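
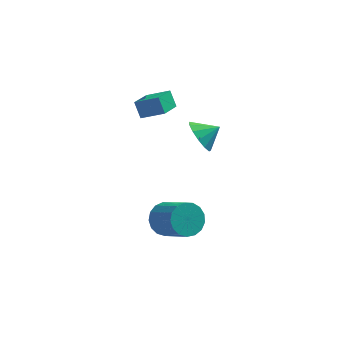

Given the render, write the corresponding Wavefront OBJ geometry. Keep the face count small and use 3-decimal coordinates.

v -0.827 1.041 3.213
v 0.294 0.8 3.783
v -0.34 2.226 2.757
v 0.781 1.985 3.327
v -0.521 0.615 2.433
v 0.6 0.374 3.003
v -0.034 1.8 1.977
v 1.087 1.559 2.547
v 0.707 -1.422 -3.162
v 1.477 -1.152 -3.608
v 2.523 -2.309 -2.505
v 1.753 -2.578 -2.058
v 1.442 -0.863 -3.272
v 2.488 -2.019 -2.169
v 1.239 -0.701 -2.91
v 2.284 -1.858 -1.807
v 0.914 -0.705 -2.606
v 1.959 -1.862 -1.503
v 0.542 -0.873 -2.429
v 1.587 -2.03 -1.326
v 0.207 -1.166 -2.42
v 1.253 -2.323 -1.317
v -0.013 -1.519 -2.581
v 1.033 -2.675 -1.478
v -0.068 -1.848 -2.875
v 0.978 -3.005 -1.772
v 0.055 -2.08 -3.234
v 1.1 -3.237 -2.131
v 0.327 -2.162 -3.577
v 1.372 -3.318 -2.474
v 0.686 -2.073 -3.825
v 1.732 -3.23 -2.722
v 1.05 -1.835 -3.921
v 2.096 -2.992 -2.817
v 1.336 -1.503 -3.842
v 2.381 -2.66 -2.739
v 2.22 -0.322 1.978
v 2.66 -1.039 1.557
v 3.12 -0.078 2.502
v 2.728 -0.617 1.244
v 2.634 -0.102 1.163
v 2.409 0.343 1.342
v 2.124 0.577 1.722
v 1.87 0.525 2.183
v 1.726 0.204 2.58
v 1.739 -0.284 2.785
v 1.905 -0.784 2.734
v 2.171 -1.138 2.443
v 2.452 -1.233 2.004
f 2 4 1
f 5 2 1
f 1 4 3
f 3 5 1
f 2 8 4
f 6 2 5
f 6 8 2
f 4 8 3
f 7 5 3
f 3 8 7
f 7 6 5
f 8 6 7
f 10 9 13
f 10 13 11
f 11 13 14
f 11 14 12
f 13 9 15
f 13 15 14
f 14 15 16
f 14 16 12
f 15 9 17
f 15 17 16
f 16 17 18
f 16 18 12
f 17 9 19
f 17 19 18
f 18 19 20
f 18 20 12
f 19 9 21
f 19 21 20
f 20 21 22
f 20 22 12
f 21 9 23
f 21 23 22
f 22 23 24
f 22 24 12
f 23 9 25
f 23 25 24
f 24 25 26
f 24 26 12
f 25 9 27
f 25 27 26
f 26 27 28
f 26 28 12
f 27 9 29
f 27 29 28
f 28 29 30
f 28 30 12
f 29 9 31
f 29 31 30
f 30 31 32
f 30 32 12
f 31 9 33
f 31 33 32
f 32 33 34
f 32 34 12
f 33 9 35
f 33 35 34
f 34 35 36
f 34 36 12
f 35 9 10
f 35 10 36
f 36 10 11
f 36 11 12
f 38 37 40
f 38 40 39
f 40 37 41
f 40 41 39
f 41 37 42
f 41 42 39
f 42 37 43
f 42 43 39
f 43 37 44
f 43 44 39
f 44 37 45
f 44 45 39
f 45 37 46
f 45 46 39
f 46 37 47
f 46 47 39
f 47 37 48
f 47 48 39
f 48 37 49
f 48 49 39
f 49 37 38
f 49 38 39



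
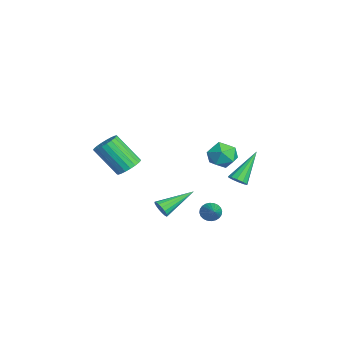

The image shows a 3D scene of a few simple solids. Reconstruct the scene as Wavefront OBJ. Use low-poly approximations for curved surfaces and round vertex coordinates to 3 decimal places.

v -0.61 -0.246 -4.367
v -0.198 -0.267 -3.989
v -1.23 1.526 -3.593
v -0.088 -0.137 -4.196
v -0.097 -0.033 -4.443
v -0.224 0.023 -4.672
v -0.44 0.017 -4.832
v -0.694 -0.049 -4.885
v -0.929 -0.16 -4.819
v -1.091 -0.29 -4.65
v -1.143 -0.411 -4.416
v -1.072 -0.493 -4.171
v -0.896 -0.519 -3.971
v -0.654 -0.482 -3.861
v -0.402 -0.391 -3.868
v -3.631 -1.449 -2.888
v -2.92 -1.455 -2.593
v -3.578 -2.598 -1.036
v -4.289 -2.591 -1.332
v -3.047 -1.195 -2.456
v -3.705 -2.338 -0.899
v -3.275 -0.979 -2.393
v -3.932 -2.122 -0.836
v -3.564 -0.844 -2.416
v -4.222 -1.987 -0.86
v -3.865 -0.814 -2.521
v -4.523 -1.956 -0.964
v -4.126 -0.893 -2.69
v -4.783 -2.036 -1.133
v -4.301 -1.069 -2.892
v -4.958 -2.211 -1.335
v -4.36 -1.31 -3.094
v -5.018 -2.452 -1.538
v -4.293 -1.575 -3.261
v -4.951 -2.718 -1.704
v -4.112 -1.818 -3.363
v -4.77 -2.961 -1.806
v -3.848 -1.998 -3.383
v -4.505 -3.141 -1.826
v -3.546 -2.082 -3.317
v -4.203 -3.225 -1.761
v -3.259 -2.057 -3.178
v -3.916 -3.2 -1.621
v -3.036 -1.927 -2.988
v -3.694 -3.07 -1.431
v -2.916 -1.714 -2.781
v -3.574 -2.857 -1.224
v 1.952 1.839 -3.231
v 2.237 1.836 -3.712
v 3.368 1.761 -2.389
v 2.225 2.051 -3.671
v 2.171 2.233 -3.563
v 2.083 2.355 -3.405
v 1.976 2.399 -3.22
v 1.865 2.357 -3.036
v 1.767 2.237 -2.882
v 1.697 2.056 -2.782
v 1.666 1.842 -2.749
v 1.678 1.628 -2.79
v 1.732 1.446 -2.898
v 1.82 1.324 -3.057
v 1.927 1.28 -3.242
v 2.038 1.321 -3.425
v 2.136 1.442 -3.579
v 2.206 1.623 -3.68
v 2.024 2.686 1.428
v 2.831 2.845 1.688
v 2.489 1.655 0.612
v 3.296 1.814 0.872
v 2.724 1.479 1.423
v 2.436 2.116 1.927
v 2.884 2.384 0.373
v 2.596 3.021 0.877
v 3.362 2.658 1.036
v 3.263 2.099 1.685
v 2.057 2.401 0.615
v 1.958 1.842 1.264
v 1.547 3.234 -1.37
v 2.03 3.394 -1.189
v 0.633 4.346 0.09
v 1.929 3.613 -1.419
v 1.681 3.688 -1.631
v 1.383 3.59 -1.743
v 1.147 3.356 -1.713
v 1.063 3.075 -1.552
v 1.165 2.856 -1.321
v 1.412 2.781 -1.11
v 1.71 2.879 -0.998
v 1.946 3.113 -1.028
f 2 1 4
f 2 4 3
f 4 1 5
f 4 5 3
f 5 1 6
f 5 6 3
f 6 1 7
f 6 7 3
f 7 1 8
f 7 8 3
f 8 1 9
f 8 9 3
f 9 1 10
f 9 10 3
f 10 1 11
f 10 11 3
f 11 1 12
f 11 12 3
f 12 1 13
f 12 13 3
f 13 1 14
f 13 14 3
f 14 1 15
f 14 15 3
f 15 1 2
f 15 2 3
f 17 16 20
f 17 20 18
f 18 20 21
f 18 21 19
f 20 16 22
f 20 22 21
f 21 22 23
f 21 23 19
f 22 16 24
f 22 24 23
f 23 24 25
f 23 25 19
f 24 16 26
f 24 26 25
f 25 26 27
f 25 27 19
f 26 16 28
f 26 28 27
f 27 28 29
f 27 29 19
f 28 16 30
f 28 30 29
f 29 30 31
f 29 31 19
f 30 16 32
f 30 32 31
f 31 32 33
f 31 33 19
f 32 16 34
f 32 34 33
f 33 34 35
f 33 35 19
f 34 16 36
f 34 36 35
f 35 36 37
f 35 37 19
f 36 16 38
f 36 38 37
f 37 38 39
f 37 39 19
f 38 16 40
f 38 40 39
f 39 40 41
f 39 41 19
f 40 16 42
f 40 42 41
f 41 42 43
f 41 43 19
f 42 16 44
f 42 44 43
f 43 44 45
f 43 45 19
f 44 16 46
f 44 46 45
f 45 46 47
f 45 47 19
f 46 16 17
f 46 17 47
f 47 17 18
f 47 18 19
f 49 48 51
f 49 51 50
f 51 48 52
f 51 52 50
f 52 48 53
f 52 53 50
f 53 48 54
f 53 54 50
f 54 48 55
f 54 55 50
f 55 48 56
f 55 56 50
f 56 48 57
f 56 57 50
f 57 48 58
f 57 58 50
f 58 48 59
f 58 59 50
f 59 48 60
f 59 60 50
f 60 48 61
f 60 61 50
f 61 48 62
f 61 62 50
f 62 48 63
f 62 63 50
f 63 48 64
f 63 64 50
f 64 48 65
f 64 65 50
f 65 48 49
f 65 49 50
f 66 77 71
f 66 71 67
f 66 67 73
f 66 73 76
f 66 76 77
f 67 71 75
f 71 77 70
f 77 76 68
f 76 73 72
f 73 67 74
f 69 75 70
f 69 70 68
f 69 68 72
f 69 72 74
f 69 74 75
f 70 75 71
f 68 70 77
f 72 68 76
f 74 72 73
f 75 74 67
f 79 78 81
f 79 81 80
f 81 78 82
f 81 82 80
f 82 78 83
f 82 83 80
f 83 78 84
f 83 84 80
f 84 78 85
f 84 85 80
f 85 78 86
f 85 86 80
f 86 78 87
f 86 87 80
f 87 78 88
f 87 88 80
f 88 78 89
f 88 89 80
f 89 78 79
f 89 79 80



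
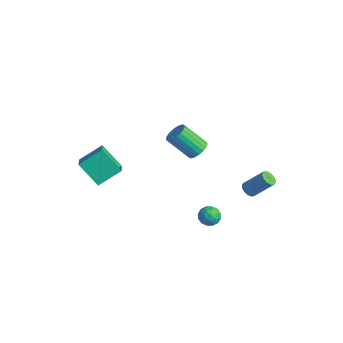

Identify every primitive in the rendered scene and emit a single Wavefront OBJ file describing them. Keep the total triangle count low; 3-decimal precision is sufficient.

v 1.832 -0.431 -1.955
v 2.445 -0.109 -1.91
v 2.175 -0.951 -2.89
v 2.788 -0.629 -2.845
v 2.616 -1.114 -2.379
v 2.405 -0.793 -1.802
v 2.215 -0.267 -2.998
v 2.004 0.054 -2.421
v 2.682 -0.007 -2.555
v 2.93 -0.531 -2.172
v 1.69 -0.529 -2.628
v 1.938 -1.053 -2.245
v 2.109 -0.224 -1.851
v 2.511 -0.836 -2.949
v 2.411 -1.121 -2.676
v 2.771 -0.931 -2.649
v 2.085 -0.627 -1.787
v 2.445 -0.437 -1.761
v 2.546 -1.028 -2.036
v 2.175 -0.623 -3.039
v 2.535 -0.433 -3.013
v 1.849 -0.129 -2.151
v 2.209 0.061 -2.124
v 2.074 -0.032 -2.764
v 2.608 0.025 -2.203
v 2.809 -0.281 -2.752
v 2.473 -0.068 -2.842
v 2.348 0.121 -2.503
v 2.753 -0.283 -1.978
v 2.955 -0.588 -2.528
v 2.854 -0.874 -2.254
v 2.73 -0.685 -1.915
v 2.893 -0.223 -2.357
v 1.665 -0.472 -2.272
v 1.867 -0.777 -2.822
v 1.89 -0.375 -2.885
v 1.766 -0.186 -2.546
v 1.811 -0.779 -2.048
v 2.012 -1.085 -2.597
v 2.272 -1.181 -2.297
v 2.147 -0.992 -1.958
v 1.727 -0.837 -2.443
v -1.45 1.028 0.028
v -0.949 1.244 0.513
v -1.829 0.268 1.857
v -2.33 0.052 1.372
v -1.157 1.464 0.536
v -2.038 0.487 1.88
v -1.417 1.608 0.471
v -2.297 0.631 1.815
v -1.681 1.652 0.329
v -2.562 0.675 1.673
v -1.906 1.588 0.136
v -2.787 0.611 1.479
v -2.052 1.427 -0.077
v -2.933 0.45 1.267
v -2.094 1.198 -0.271
v -2.974 0.221 1.073
v -2.024 0.939 -0.413
v -2.905 -0.038 0.93
v -1.855 0.695 -0.479
v -2.736 -0.281 0.864
v -1.616 0.51 -0.458
v -2.497 -0.467 0.886
v -1.348 0.414 -0.352
v -2.229 -0.563 0.991
v -1.098 0.424 -0.181
v -1.978 -0.553 1.163
v -0.909 0.539 0.027
v -1.789 -0.438 1.37
v -0.813 0.738 0.235
v -1.693 -0.239 1.578
v -0.827 0.988 0.407
v -1.707 0.011 1.75
v -5.299 -4.59 -1.162
v -5.06 -3.194 -0.296
v -4.155 -3.983 -2.455
v -3.917 -2.587 -1.589
v -3.963 -5.333 -0.331
v -3.725 -3.937 0.535
v -2.82 -4.726 -1.624
v -2.581 -3.33 -0.758
v 1.126 2.832 -2.435
v 1.362 3.139 -2.797
v 2.109 3.995 -1.587
v 1.874 3.688 -1.225
v 1.16 3.254 -2.754
v 1.908 4.11 -1.544
v 0.952 3.285 -2.648
v 1.7 4.141 -1.438
v 0.779 3.227 -2.499
v 1.526 4.083 -1.289
v 0.674 3.09 -2.338
v 1.421 3.946 -1.128
v 0.659 2.902 -2.196
v 1.406 3.759 -0.986
v 0.736 2.701 -2.101
v 1.483 3.557 -0.891
v 0.891 2.525 -2.073
v 1.638 3.381 -0.863
v 1.092 2.41 -2.116
v 1.84 3.266 -0.906
v 1.3 2.379 -2.222
v 2.048 3.235 -1.012
v 1.474 2.437 -2.371
v 2.221 3.293 -1.161
v 1.579 2.574 -2.532
v 2.326 3.43 -1.322
v 1.594 2.761 -2.674
v 2.341 3.618 -1.464
v 1.517 2.963 -2.769
v 2.264 3.819 -1.559
f 1 38 17
f 38 12 41
f 17 41 6
f 38 41 17
f 1 17 13
f 17 6 18
f 13 18 2
f 17 18 13
f 1 13 22
f 13 2 23
f 22 23 8
f 13 23 22
f 1 22 34
f 22 8 37
f 34 37 11
f 22 37 34
f 1 34 38
f 34 11 42
f 38 42 12
f 34 42 38
f 2 18 29
f 18 6 32
f 29 32 10
f 18 32 29
f 6 41 19
f 41 12 40
f 19 40 5
f 41 40 19
f 12 42 39
f 42 11 35
f 39 35 3
f 42 35 39
f 11 37 36
f 37 8 24
f 36 24 7
f 37 24 36
f 8 23 28
f 23 2 25
f 28 25 9
f 23 25 28
f 4 30 16
f 30 10 31
f 16 31 5
f 30 31 16
f 4 16 14
f 16 5 15
f 14 15 3
f 16 15 14
f 4 14 21
f 14 3 20
f 21 20 7
f 14 20 21
f 4 21 26
f 21 7 27
f 26 27 9
f 21 27 26
f 4 26 30
f 26 9 33
f 30 33 10
f 26 33 30
f 5 31 19
f 31 10 32
f 19 32 6
f 31 32 19
f 3 15 39
f 15 5 40
f 39 40 12
f 15 40 39
f 7 20 36
f 20 3 35
f 36 35 11
f 20 35 36
f 9 27 28
f 27 7 24
f 28 24 8
f 27 24 28
f 10 33 29
f 33 9 25
f 29 25 2
f 33 25 29
f 44 43 47
f 44 47 45
f 45 47 48
f 45 48 46
f 47 43 49
f 47 49 48
f 48 49 50
f 48 50 46
f 49 43 51
f 49 51 50
f 50 51 52
f 50 52 46
f 51 43 53
f 51 53 52
f 52 53 54
f 52 54 46
f 53 43 55
f 53 55 54
f 54 55 56
f 54 56 46
f 55 43 57
f 55 57 56
f 56 57 58
f 56 58 46
f 57 43 59
f 57 59 58
f 58 59 60
f 58 60 46
f 59 43 61
f 59 61 60
f 60 61 62
f 60 62 46
f 61 43 63
f 61 63 62
f 62 63 64
f 62 64 46
f 63 43 65
f 63 65 64
f 64 65 66
f 64 66 46
f 65 43 67
f 65 67 66
f 66 67 68
f 66 68 46
f 67 43 69
f 67 69 68
f 68 69 70
f 68 70 46
f 69 43 71
f 69 71 70
f 70 71 72
f 70 72 46
f 71 43 73
f 71 73 72
f 72 73 74
f 72 74 46
f 73 43 44
f 73 44 74
f 74 44 45
f 74 45 46
f 76 78 75
f 79 76 75
f 75 78 77
f 77 79 75
f 76 82 78
f 80 76 79
f 80 82 76
f 78 82 77
f 81 79 77
f 77 82 81
f 81 80 79
f 82 80 81
f 84 83 87
f 84 87 85
f 85 87 88
f 85 88 86
f 87 83 89
f 87 89 88
f 88 89 90
f 88 90 86
f 89 83 91
f 89 91 90
f 90 91 92
f 90 92 86
f 91 83 93
f 91 93 92
f 92 93 94
f 92 94 86
f 93 83 95
f 93 95 94
f 94 95 96
f 94 96 86
f 95 83 97
f 95 97 96
f 96 97 98
f 96 98 86
f 97 83 99
f 97 99 98
f 98 99 100
f 98 100 86
f 99 83 101
f 99 101 100
f 100 101 102
f 100 102 86
f 101 83 103
f 101 103 102
f 102 103 104
f 102 104 86
f 103 83 105
f 103 105 104
f 104 105 106
f 104 106 86
f 105 83 107
f 105 107 106
f 106 107 108
f 106 108 86
f 107 83 109
f 107 109 108
f 108 109 110
f 108 110 86
f 109 83 111
f 109 111 110
f 110 111 112
f 110 112 86
f 111 83 84
f 111 84 112
f 112 84 85
f 112 85 86



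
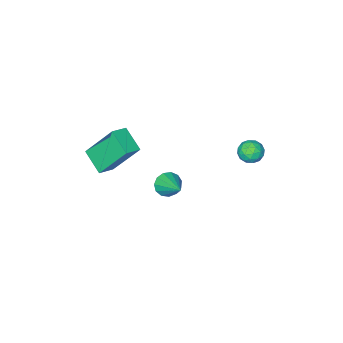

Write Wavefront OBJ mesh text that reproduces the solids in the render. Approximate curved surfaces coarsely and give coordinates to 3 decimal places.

v -3.829 3.103 -0.033
v -3.231 3.342 -0.186
v -3.429 2.678 0.866
v -2.831 2.917 0.713
v -3.319 3.331 0.882
v -3.567 3.594 0.326
v -3.093 2.426 0.354
v -3.341 2.689 -0.202
v -2.776 2.924 0.053
v -2.916 3.483 0.379
v -3.744 2.537 0.301
v -3.884 3.096 0.627
v -3.565 3.259 -0.189
v -3.095 2.761 0.869
v -3.382 3.004 0.968
v -3.03 3.144 0.878
v -3.763 3.408 0.113
v -3.411 3.548 0.022
v -3.463 3.542 0.65
v -3.249 2.472 0.658
v -2.897 2.612 0.567
v -3.63 2.876 -0.198
v -3.278 3.016 -0.288
v -3.197 2.478 0.03
v -2.946 3.154 -0.138
v -2.711 2.905 0.39
v -2.865 2.616 0.179
v -3.011 2.77 -0.147
v -3.028 3.483 0.053
v -2.793 3.234 0.582
v -3.08 3.477 0.681
v -3.226 3.631 0.355
v -2.761 3.237 0.194
v -3.867 2.786 0.098
v -3.632 2.537 0.627
v -3.434 2.389 0.325
v -3.58 2.543 -0.001
v -3.949 3.115 0.29
v -3.714 2.866 0.818
v -3.649 3.25 0.827
v -3.795 3.404 0.501
v -3.899 2.783 0.486
v 2.669 -0.252 1.571
v 1.93 0.787 3.351
v 2.741 0.89 0.934
v 2.003 1.93 2.714
v 3.477 -0.15 1.846
v 2.739 0.89 3.626
v 3.55 0.993 1.209
v 2.811 2.032 2.989
v -1.012 -0.113 -3.197
v -0.343 -0.172 -3.359
v -0.688 1.273 -2.363
v -0.507 0.037 -3.643
v -0.831 0.199 -3.785
v -1.212 0.261 -3.741
v -1.53 0.204 -3.524
v -1.683 0.047 -3.203
v -1.623 -0.161 -2.88
v -1.369 -0.354 -2.658
v -1.001 -0.471 -2.607
v -0.637 -0.474 -2.743
v -0.392 -0.362 -3.024
f 1 38 17
f 38 12 41
f 17 41 6
f 38 41 17
f 1 17 13
f 17 6 18
f 13 18 2
f 17 18 13
f 1 13 22
f 13 2 23
f 22 23 8
f 13 23 22
f 1 22 34
f 22 8 37
f 34 37 11
f 22 37 34
f 1 34 38
f 34 11 42
f 38 42 12
f 34 42 38
f 2 18 29
f 18 6 32
f 29 32 10
f 18 32 29
f 6 41 19
f 41 12 40
f 19 40 5
f 41 40 19
f 12 42 39
f 42 11 35
f 39 35 3
f 42 35 39
f 11 37 36
f 37 8 24
f 36 24 7
f 37 24 36
f 8 23 28
f 23 2 25
f 28 25 9
f 23 25 28
f 4 30 16
f 30 10 31
f 16 31 5
f 30 31 16
f 4 16 14
f 16 5 15
f 14 15 3
f 16 15 14
f 4 14 21
f 14 3 20
f 21 20 7
f 14 20 21
f 4 21 26
f 21 7 27
f 26 27 9
f 21 27 26
f 4 26 30
f 26 9 33
f 30 33 10
f 26 33 30
f 5 31 19
f 31 10 32
f 19 32 6
f 31 32 19
f 3 15 39
f 15 5 40
f 39 40 12
f 15 40 39
f 7 20 36
f 20 3 35
f 36 35 11
f 20 35 36
f 9 27 28
f 27 7 24
f 28 24 8
f 27 24 28
f 10 33 29
f 33 9 25
f 29 25 2
f 33 25 29
f 44 46 43
f 47 44 43
f 43 46 45
f 45 47 43
f 44 50 46
f 48 44 47
f 48 50 44
f 46 50 45
f 49 47 45
f 45 50 49
f 49 48 47
f 50 48 49
f 52 51 54
f 52 54 53
f 54 51 55
f 54 55 53
f 55 51 56
f 55 56 53
f 56 51 57
f 56 57 53
f 57 51 58
f 57 58 53
f 58 51 59
f 58 59 53
f 59 51 60
f 59 60 53
f 60 51 61
f 60 61 53
f 61 51 62
f 61 62 53
f 62 51 63
f 62 63 53
f 63 51 52
f 63 52 53



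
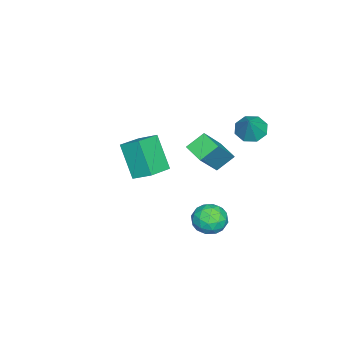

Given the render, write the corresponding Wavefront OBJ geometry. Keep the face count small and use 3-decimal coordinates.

v 2.778 1.949 -0.373
v 3.276 2.144 0.316
v 3.044 0.576 -0.176
v 3.542 0.771 0.513
v 2.678 0.887 0.553
v 2.514 1.736 0.431
v 3.806 0.984 -0.291
v 3.642 1.833 -0.413
v 3.912 1.548 0.367
v 3.215 1.488 0.888
v 3.105 1.232 -0.748
v 2.408 1.172 -0.227
v 3.004 2.167 -0.046
v 3.316 0.553 0.186
v 2.808 0.621 0.209
v 3.101 0.736 0.614
v 2.556 1.927 0.022
v 2.849 2.042 0.427
v 2.497 1.303 0.566
v 3.471 0.678 -0.287
v 3.764 0.793 0.118
v 3.219 1.984 -0.474
v 3.512 2.099 -0.069
v 3.823 1.417 -0.426
v 3.67 1.932 0.389
v 3.827 1.125 0.505
v 3.982 1.25 0.032
v 3.885 1.748 -0.04
v 3.261 1.896 0.695
v 3.417 1.09 0.811
v 2.909 1.158 0.835
v 2.812 1.656 0.763
v 3.634 1.546 0.725
v 2.903 1.63 -0.671
v 3.059 0.824 -0.555
v 3.508 1.064 -0.623
v 3.411 1.562 -0.695
v 2.493 1.595 -0.365
v 2.65 0.788 -0.249
v 2.435 0.972 0.18
v 2.338 1.47 0.108
v 2.686 1.174 -0.585
v -3.012 -4.347 -0.12
v -2.862 -3.342 0.48
v -2.293 -3.443 -1.814
v -2.142 -2.439 -1.214
v -1.658 -4.761 0.234
v -1.507 -3.757 0.834
v -0.938 -3.858 -1.46
v -0.788 -2.853 -0.86
v -3.638 -0.438 0.045
v -2.209 -0.777 1.656
v -3.063 0.456 -0.276
v -1.634 0.116 1.334
v -3.006 -1.096 -0.654
v -1.577 -1.436 0.956
v -2.431 -0.203 -0.976
v -1.002 -0.542 0.635
v -2.499 1.401 2.287
v -1.859 1.259 1.828
v -1.661 1.539 3.413
v -1.998 1.855 1.859
v -2.43 2.185 2.14
v -2.903 2.056 2.508
v -3.139 1.544 2.746
v -3 0.948 2.716
v -2.568 0.618 2.434
v -2.096 0.747 2.067
f 1 38 17
f 38 12 41
f 17 41 6
f 38 41 17
f 1 17 13
f 17 6 18
f 13 18 2
f 17 18 13
f 1 13 22
f 13 2 23
f 22 23 8
f 13 23 22
f 1 22 34
f 22 8 37
f 34 37 11
f 22 37 34
f 1 34 38
f 34 11 42
f 38 42 12
f 34 42 38
f 2 18 29
f 18 6 32
f 29 32 10
f 18 32 29
f 6 41 19
f 41 12 40
f 19 40 5
f 41 40 19
f 12 42 39
f 42 11 35
f 39 35 3
f 42 35 39
f 11 37 36
f 37 8 24
f 36 24 7
f 37 24 36
f 8 23 28
f 23 2 25
f 28 25 9
f 23 25 28
f 4 30 16
f 30 10 31
f 16 31 5
f 30 31 16
f 4 16 14
f 16 5 15
f 14 15 3
f 16 15 14
f 4 14 21
f 14 3 20
f 21 20 7
f 14 20 21
f 4 21 26
f 21 7 27
f 26 27 9
f 21 27 26
f 4 26 30
f 26 9 33
f 30 33 10
f 26 33 30
f 5 31 19
f 31 10 32
f 19 32 6
f 31 32 19
f 3 15 39
f 15 5 40
f 39 40 12
f 15 40 39
f 7 20 36
f 20 3 35
f 36 35 11
f 20 35 36
f 9 27 28
f 27 7 24
f 28 24 8
f 27 24 28
f 10 33 29
f 33 9 25
f 29 25 2
f 33 25 29
f 44 46 43
f 47 44 43
f 43 46 45
f 45 47 43
f 44 50 46
f 48 44 47
f 48 50 44
f 46 50 45
f 49 47 45
f 45 50 49
f 49 48 47
f 50 48 49
f 52 54 51
f 55 52 51
f 51 54 53
f 53 55 51
f 52 58 54
f 56 52 55
f 56 58 52
f 54 58 53
f 57 55 53
f 53 58 57
f 57 56 55
f 58 56 57
f 60 59 62
f 60 62 61
f 62 59 63
f 62 63 61
f 63 59 64
f 63 64 61
f 64 59 65
f 64 65 61
f 65 59 66
f 65 66 61
f 66 59 67
f 66 67 61
f 67 59 68
f 67 68 61
f 68 59 60
f 68 60 61



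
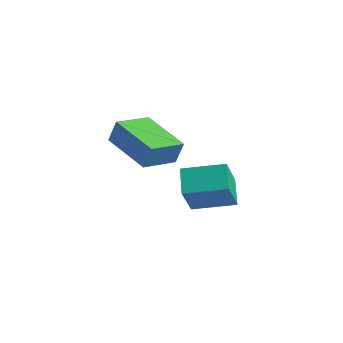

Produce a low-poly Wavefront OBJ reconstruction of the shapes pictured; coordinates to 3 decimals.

v -4.578 -0.392 -0.716
v -4.298 -0.289 0.155
v -4.571 0.948 -0.876
v -4.291 1.051 -0.006
v -2.749 -0.471 -1.294
v -2.469 -0.368 -0.424
v -2.742 0.869 -1.455
v -2.462 0.972 -0.584
v -0.839 -0.147 -2.559
v -1.515 0.376 -1.883
v 0.192 0.837 -2.289
v -0.485 1.36 -1.613
v -0.355 -0.96 -1.447
v -1.032 -0.437 -0.771
v 0.675 0.024 -1.177
v -0.001 0.547 -0.501
f 2 4 1
f 5 2 1
f 1 4 3
f 3 5 1
f 2 8 4
f 6 2 5
f 6 8 2
f 4 8 3
f 7 5 3
f 3 8 7
f 7 6 5
f 8 6 7
f 10 12 9
f 13 10 9
f 9 12 11
f 11 13 9
f 10 16 12
f 14 10 13
f 14 16 10
f 12 16 11
f 15 13 11
f 11 16 15
f 15 14 13
f 16 14 15



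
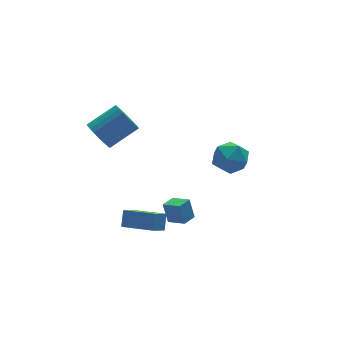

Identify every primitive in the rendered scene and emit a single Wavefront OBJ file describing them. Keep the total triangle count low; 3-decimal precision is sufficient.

v -0.263 -0.402 -4.543
v -0.385 -0.037 -3.427
v 0.473 0.039 -4.606
v 0.351 0.403 -3.49
v 0.269 -1.243 -4.21
v 0.147 -0.879 -3.094
v 1.005 -0.803 -4.273
v 0.883 -0.438 -3.157
v 2.668 0.506 -0.802
v 3.519 0.398 -0.141
v 2.761 -1.198 -1.199
v 3.612 -1.306 -0.538
v 2.628 -1.111 -0.128
v 2.571 -0.057 0.117
v 3.709 -0.743 -1.457
v 3.652 0.311 -1.212
v 4.162 -0.373 -0.546
v 3.494 -0.601 0.276
v 2.786 -0.199 -1.616
v 2.118 -0.427 -0.794
v -2.364 -0.83 -3.83
v -3.087 -1.163 -3.331
v -2.051 -0.343 -3.052
v -2.774 -0.676 -2.553
v -1.306 -2.344 -3.307
v -2.029 -2.677 -2.808
v -0.993 -1.857 -2.529
v -1.716 -2.19 -2.03
v -3.292 1.09 1.948
v -2.843 0.832 1.224
v -1.299 0.872 2.168
v -1.748 1.13 2.892
v -2.832 1.178 1.192
v -1.288 1.218 2.135
v -2.891 1.51 1.274
v -1.347 1.55 2.217
v -3.011 1.778 1.459
v -1.467 1.818 2.402
v -3.174 1.942 1.718
v -1.63 1.982 2.662
v -3.355 1.975 2.013
v -1.811 2.016 2.956
v -3.526 1.874 2.298
v -1.982 1.915 3.241
v -3.662 1.654 2.529
v -2.118 1.694 3.473
v -3.741 1.348 2.672
v -2.197 1.388 3.616
v -3.752 1.002 2.705
v -2.208 1.042 3.648
v -3.693 0.67 2.623
v -2.149 0.71 3.566
v -3.573 0.402 2.438
v -2.029 0.442 3.381
v -3.41 0.238 2.178
v -1.866 0.278 3.122
v -3.229 0.204 1.884
v -1.685 0.245 2.827
v -3.058 0.305 1.599
v -1.514 0.346 2.542
v -2.922 0.526 1.367
v -1.378 0.566 2.311
f 2 4 1
f 5 2 1
f 1 4 3
f 3 5 1
f 2 8 4
f 6 2 5
f 6 8 2
f 4 8 3
f 7 5 3
f 3 8 7
f 7 6 5
f 8 6 7
f 9 20 14
f 9 14 10
f 9 10 16
f 9 16 19
f 9 19 20
f 10 14 18
f 14 20 13
f 20 19 11
f 19 16 15
f 16 10 17
f 12 18 13
f 12 13 11
f 12 11 15
f 12 15 17
f 12 17 18
f 13 18 14
f 11 13 20
f 15 11 19
f 17 15 16
f 18 17 10
f 22 24 21
f 25 22 21
f 21 24 23
f 23 25 21
f 22 28 24
f 26 22 25
f 26 28 22
f 24 28 23
f 27 25 23
f 23 28 27
f 27 26 25
f 28 26 27
f 30 29 33
f 30 33 31
f 31 33 34
f 31 34 32
f 33 29 35
f 33 35 34
f 34 35 36
f 34 36 32
f 35 29 37
f 35 37 36
f 36 37 38
f 36 38 32
f 37 29 39
f 37 39 38
f 38 39 40
f 38 40 32
f 39 29 41
f 39 41 40
f 40 41 42
f 40 42 32
f 41 29 43
f 41 43 42
f 42 43 44
f 42 44 32
f 43 29 45
f 43 45 44
f 44 45 46
f 44 46 32
f 45 29 47
f 45 47 46
f 46 47 48
f 46 48 32
f 47 29 49
f 47 49 48
f 48 49 50
f 48 50 32
f 49 29 51
f 49 51 50
f 50 51 52
f 50 52 32
f 51 29 53
f 51 53 52
f 52 53 54
f 52 54 32
f 53 29 55
f 53 55 54
f 54 55 56
f 54 56 32
f 55 29 57
f 55 57 56
f 56 57 58
f 56 58 32
f 57 29 59
f 57 59 58
f 58 59 60
f 58 60 32
f 59 29 61
f 59 61 60
f 60 61 62
f 60 62 32
f 61 29 30
f 61 30 62
f 62 30 31
f 62 31 32



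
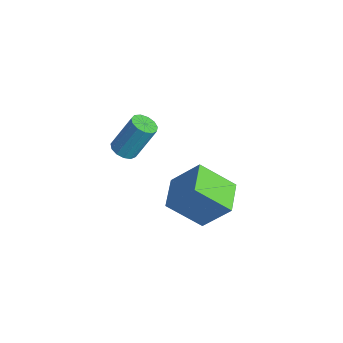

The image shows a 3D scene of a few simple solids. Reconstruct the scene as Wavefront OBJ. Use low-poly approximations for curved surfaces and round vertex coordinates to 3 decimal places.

v 1.816 0.632 -4.081
v 1.179 -0.477 -2.992
v 2.438 1.437 -2.899
v 1.802 0.328 -1.809
v 2.918 -0.088 -4.171
v 2.282 -1.197 -3.081
v 3.541 0.717 -2.988
v 2.904 -0.392 -1.899
v -1.835 -0.97 -3.833
v -1.342 -1.186 -3.783
v -1.153 -0.426 -2.376
v -1.645 -0.21 -2.427
v -1.306 -0.922 -3.931
v -1.116 -0.162 -2.524
v -1.437 -0.673 -4.047
v -1.248 0.086 -2.64
v -1.695 -0.519 -4.096
v -1.505 0.241 -2.689
v -1.997 -0.508 -4.061
v -1.807 0.252 -2.654
v -2.248 -0.643 -3.954
v -2.058 0.116 -2.547
v -2.367 -0.882 -3.809
v -2.177 -0.123 -2.402
v -2.318 -1.149 -3.671
v -2.128 -0.39 -2.265
v -2.115 -1.359 -3.585
v -1.925 -0.6 -2.179
v -1.823 -1.446 -3.578
v -1.634 -0.686 -2.171
v -1.535 -1.381 -3.652
v -1.346 -0.621 -2.245
f 2 4 1
f 5 2 1
f 1 4 3
f 3 5 1
f 2 8 4
f 6 2 5
f 6 8 2
f 4 8 3
f 7 5 3
f 3 8 7
f 7 6 5
f 8 6 7
f 10 9 13
f 10 13 11
f 11 13 14
f 11 14 12
f 13 9 15
f 13 15 14
f 14 15 16
f 14 16 12
f 15 9 17
f 15 17 16
f 16 17 18
f 16 18 12
f 17 9 19
f 17 19 18
f 18 19 20
f 18 20 12
f 19 9 21
f 19 21 20
f 20 21 22
f 20 22 12
f 21 9 23
f 21 23 22
f 22 23 24
f 22 24 12
f 23 9 25
f 23 25 24
f 24 25 26
f 24 26 12
f 25 9 27
f 25 27 26
f 26 27 28
f 26 28 12
f 27 9 29
f 27 29 28
f 28 29 30
f 28 30 12
f 29 9 31
f 29 31 30
f 30 31 32
f 30 32 12
f 31 9 10
f 31 10 32
f 32 10 11
f 32 11 12



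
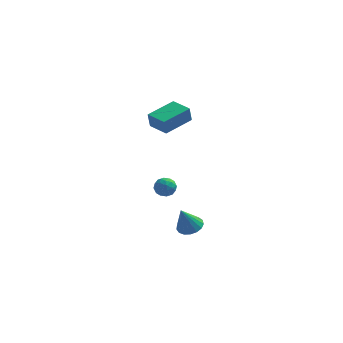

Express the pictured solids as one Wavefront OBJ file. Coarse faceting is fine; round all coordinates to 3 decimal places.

v -3.171 2.684 0.82
v -3.268 2.544 1.734
v -2.031 4.038 1.147
v -2.127 3.898 2.062
v -2.213 1.882 0.798
v -2.309 1.742 1.713
v -1.072 3.236 1.126
v -1.169 3.096 2.04
v -1.849 0.734 -1.88
v -1.485 0.245 -2.043
v -2.595 0.375 -2.477
v -2.231 -0.114 -2.64
v -2.456 -0.069 -2.052
v -1.995 0.152 -1.683
v -2.085 0.468 -2.837
v -1.624 0.689 -2.468
v -1.631 0.08 -2.634
v -1.86 -0.251 -2.149
v -2.22 0.871 -2.371
v -2.449 0.54 -1.886
v -1.601 0.521 -1.909
v -2.479 0.099 -2.611
v -2.611 0.125 -2.265
v -2.397 -0.162 -2.361
v -1.901 0.466 -1.698
v -1.687 0.179 -1.793
v -2.258 -0.006 -1.798
v -2.393 0.441 -2.727
v -2.179 0.154 -2.822
v -1.683 0.782 -2.159
v -1.469 0.495 -2.255
v -1.822 0.626 -2.722
v -1.473 0.137 -2.352
v -1.912 -0.074 -2.703
v -1.826 0.268 -2.819
v -1.555 0.398 -2.602
v -1.607 -0.058 -2.067
v -2.046 -0.269 -2.418
v -2.178 -0.243 -2.072
v -1.907 -0.113 -1.855
v -1.693 -0.155 -2.414
v -2.034 0.889 -2.102
v -2.473 0.678 -2.453
v -2.173 0.733 -2.665
v -1.902 0.863 -2.448
v -2.168 0.694 -1.817
v -2.607 0.483 -2.168
v -2.525 0.222 -1.918
v -2.254 0.352 -1.701
v -2.387 0.775 -2.106
v -0.222 -3.746 -2.307
v 0.357 -3.452 -2.045
v -0.618 -4.154 -0.973
v 0.13 -3.205 -2.037
v -0.177 -3.082 -2.09
v -0.494 -3.111 -2.193
v -0.749 -3.285 -2.322
v -0.884 -3.565 -2.448
v -0.867 -3.887 -2.541
v -0.702 -4.176 -2.581
v -0.427 -4.366 -2.558
v -0.106 -4.415 -2.477
v 0.189 -4.31 -2.358
v 0.39 -4.076 -2.227
v 0.45 -3.766 -2.114
f 2 4 1
f 5 2 1
f 1 4 3
f 3 5 1
f 2 8 4
f 6 2 5
f 6 8 2
f 4 8 3
f 7 5 3
f 3 8 7
f 7 6 5
f 8 6 7
f 9 46 25
f 46 20 49
f 25 49 14
f 46 49 25
f 9 25 21
f 25 14 26
f 21 26 10
f 25 26 21
f 9 21 30
f 21 10 31
f 30 31 16
f 21 31 30
f 9 30 42
f 30 16 45
f 42 45 19
f 30 45 42
f 9 42 46
f 42 19 50
f 46 50 20
f 42 50 46
f 10 26 37
f 26 14 40
f 37 40 18
f 26 40 37
f 14 49 27
f 49 20 48
f 27 48 13
f 49 48 27
f 20 50 47
f 50 19 43
f 47 43 11
f 50 43 47
f 19 45 44
f 45 16 32
f 44 32 15
f 45 32 44
f 16 31 36
f 31 10 33
f 36 33 17
f 31 33 36
f 12 38 24
f 38 18 39
f 24 39 13
f 38 39 24
f 12 24 22
f 24 13 23
f 22 23 11
f 24 23 22
f 12 22 29
f 22 11 28
f 29 28 15
f 22 28 29
f 12 29 34
f 29 15 35
f 34 35 17
f 29 35 34
f 12 34 38
f 34 17 41
f 38 41 18
f 34 41 38
f 13 39 27
f 39 18 40
f 27 40 14
f 39 40 27
f 11 23 47
f 23 13 48
f 47 48 20
f 23 48 47
f 15 28 44
f 28 11 43
f 44 43 19
f 28 43 44
f 17 35 36
f 35 15 32
f 36 32 16
f 35 32 36
f 18 41 37
f 41 17 33
f 37 33 10
f 41 33 37
f 52 51 54
f 52 54 53
f 54 51 55
f 54 55 53
f 55 51 56
f 55 56 53
f 56 51 57
f 56 57 53
f 57 51 58
f 57 58 53
f 58 51 59
f 58 59 53
f 59 51 60
f 59 60 53
f 60 51 61
f 60 61 53
f 61 51 62
f 61 62 53
f 62 51 63
f 62 63 53
f 63 51 64
f 63 64 53
f 64 51 65
f 64 65 53
f 65 51 52
f 65 52 53



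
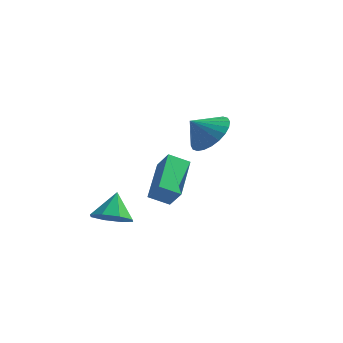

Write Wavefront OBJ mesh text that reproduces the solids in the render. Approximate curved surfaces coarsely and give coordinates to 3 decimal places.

v 1.095 1.409 2.59
v 1.606 0.596 2.277
v 0.565 0.791 3.33
v 1.844 0.731 2.561
v 1.967 0.97 2.849
v 1.958 1.276 3.097
v 1.818 1.602 3.269
v 1.567 1.898 3.337
v 1.245 2.12 3.291
v 0.9 2.234 3.139
v 0.584 2.222 2.903
v 0.347 2.086 2.619
v 0.223 1.848 2.331
v 0.232 1.542 2.083
v 0.372 1.216 1.911
v 0.623 0.92 1.843
v 0.945 0.698 1.889
v 1.29 0.584 2.041
v -3.325 1.459 -2.706
v -2.714 2.072 -2.989
v -3.495 2.161 -1.554
v -3.363 2.233 -3.183
v -3.99 1.941 -3.098
v -4.227 1.367 -2.783
v -3.936 0.847 -2.423
v -3.286 0.685 -2.229
v -2.66 0.977 -2.315
v -2.423 1.551 -2.629
v -1.663 2.29 -0.951
v -2.266 4.063 0.144
v -2.326 2.536 -1.714
v -2.929 4.31 -0.619
v -0.951 2.81 -1.401
v -1.554 4.584 -0.306
v -1.614 3.057 -2.164
v -2.217 4.83 -1.069
f 2 1 4
f 2 4 3
f 4 1 5
f 4 5 3
f 5 1 6
f 5 6 3
f 6 1 7
f 6 7 3
f 7 1 8
f 7 8 3
f 8 1 9
f 8 9 3
f 9 1 10
f 9 10 3
f 10 1 11
f 10 11 3
f 11 1 12
f 11 12 3
f 12 1 13
f 12 13 3
f 13 1 14
f 13 14 3
f 14 1 15
f 14 15 3
f 15 1 16
f 15 16 3
f 16 1 17
f 16 17 3
f 17 1 18
f 17 18 3
f 18 1 2
f 18 2 3
f 20 19 22
f 20 22 21
f 22 19 23
f 22 23 21
f 23 19 24
f 23 24 21
f 24 19 25
f 24 25 21
f 25 19 26
f 25 26 21
f 26 19 27
f 26 27 21
f 27 19 28
f 27 28 21
f 28 19 20
f 28 20 21
f 30 32 29
f 33 30 29
f 29 32 31
f 31 33 29
f 30 36 32
f 34 30 33
f 34 36 30
f 32 36 31
f 35 33 31
f 31 36 35
f 35 34 33
f 36 34 35



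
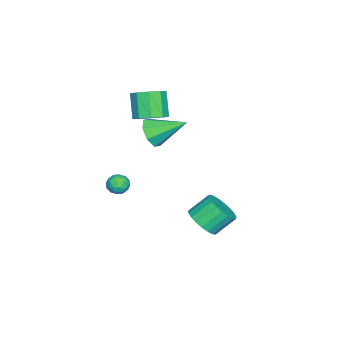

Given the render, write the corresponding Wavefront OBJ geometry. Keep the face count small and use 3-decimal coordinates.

v -1.299 3.433 -3.269
v -0.653 3.045 -2.509
v -1.335 3.939 -1.472
v -1.981 4.327 -2.231
v -0.421 3.394 -2.658
v -1.103 4.288 -1.621
v -0.341 3.75 -2.913
v -1.023 4.644 -1.875
v -0.427 4.051 -3.229
v -1.109 4.946 -2.191
v -0.663 4.246 -3.552
v -1.345 5.14 -2.514
v -1.01 4.299 -3.826
v -1.692 5.194 -2.788
v -1.406 4.203 -4.003
v -2.088 5.098 -2.966
v -1.784 3.974 -4.054
v -2.466 4.868 -3.017
v -2.078 3.651 -3.969
v -2.76 4.545 -2.931
v -2.238 3.291 -3.763
v -2.919 4.185 -2.725
v -2.235 2.954 -3.471
v -2.916 3.849 -2.434
v -2.07 2.701 -3.145
v -2.752 3.595 -2.107
v -1.772 2.574 -2.839
v -2.454 3.469 -1.802
v -1.392 2.596 -2.609
v -2.074 3.49 -1.571
v -0.996 2.762 -2.492
v -1.678 3.657 -1.454
v -1.236 0.583 3.26
v -0.499 1.019 2.743
v -1.604 2.417 4.28
v -1.177 1.078 2.393
v -1.889 0.847 2.55
v -2.219 0.462 3.123
v -1.973 0.148 3.777
v -1.295 0.089 4.127
v -0.582 0.32 3.969
v -0.253 0.705 3.396
v 0.131 -0.537 -0.055
v 0.618 -0.11 -0.273
v 0.862 -1.03 0.613
v 1.349 -0.603 0.395
v 0.836 -0.368 0.78
v 0.385 -0.063 0.367
v 1.095 -1.077 -0.027
v 0.644 -0.772 -0.44
v 1.214 -0.444 -0.256
v 1.054 -0.006 0.243
v 0.426 -1.134 0.097
v 0.266 -0.696 0.596
v 0.311 -0.28 -0.223
v 1.169 -0.86 0.563
v 0.868 -0.721 0.789
v 1.154 -0.471 0.661
v 0.173 -0.252 0.154
v 0.46 -0.002 0.026
v 0.588 -0.153 0.645
v 1.02 -1.138 0.314
v 1.307 -0.888 0.186
v 0.326 -0.669 -0.321
v 0.612 -0.419 -0.449
v 0.892 -0.987 -0.305
v 0.947 -0.226 -0.341
v 1.377 -0.516 0.052
v 1.228 -0.794 -0.196
v 0.962 -0.615 -0.439
v 0.853 0.032 -0.048
v 1.283 -0.258 0.345
v 0.981 -0.119 0.572
v 0.716 0.06 0.329
v 1.203 -0.164 -0.038
v 0.197 -0.882 -0.005
v 0.627 -1.172 0.388
v 0.764 -1.2 0.011
v 0.499 -1.021 -0.232
v 0.103 -0.624 0.288
v 0.533 -0.914 0.681
v 0.518 -0.525 0.779
v 0.252 -0.346 0.536
v 0.277 -0.976 0.378
v -3.318 -0.32 2.93
v -2.566 0.012 3.5
v -3.43 -0.469 4.92
v -4.182 -0.8 4.35
v -3.019 0.514 3.394
v -3.882 0.033 4.814
v -3.611 0.626 3.072
v -4.475 0.145 4.492
v -4.067 0.295 2.683
v -4.93 -0.185 4.103
v -4.172 -0.323 2.41
v -5.036 -0.803 3.83
v -3.878 -0.939 2.38
v -4.741 -1.42 3.8
v -3.322 -1.266 2.608
v -4.185 -1.747 4.027
v -2.764 -1.15 2.986
v -3.627 -1.631 4.406
v -2.465 -0.645 3.338
v -3.329 -1.126 4.758
f 2 1 5
f 2 5 3
f 3 5 6
f 3 6 4
f 5 1 7
f 5 7 6
f 6 7 8
f 6 8 4
f 7 1 9
f 7 9 8
f 8 9 10
f 8 10 4
f 9 1 11
f 9 11 10
f 10 11 12
f 10 12 4
f 11 1 13
f 11 13 12
f 12 13 14
f 12 14 4
f 13 1 15
f 13 15 14
f 14 15 16
f 14 16 4
f 15 1 17
f 15 17 16
f 16 17 18
f 16 18 4
f 17 1 19
f 17 19 18
f 18 19 20
f 18 20 4
f 19 1 21
f 19 21 20
f 20 21 22
f 20 22 4
f 21 1 23
f 21 23 22
f 22 23 24
f 22 24 4
f 23 1 25
f 23 25 24
f 24 25 26
f 24 26 4
f 25 1 27
f 25 27 26
f 26 27 28
f 26 28 4
f 27 1 29
f 27 29 28
f 28 29 30
f 28 30 4
f 29 1 31
f 29 31 30
f 30 31 32
f 30 32 4
f 31 1 2
f 31 2 32
f 32 2 3
f 32 3 4
f 34 33 36
f 34 36 35
f 36 33 37
f 36 37 35
f 37 33 38
f 37 38 35
f 38 33 39
f 38 39 35
f 39 33 40
f 39 40 35
f 40 33 41
f 40 41 35
f 41 33 42
f 41 42 35
f 42 33 34
f 42 34 35
f 43 80 59
f 80 54 83
f 59 83 48
f 80 83 59
f 43 59 55
f 59 48 60
f 55 60 44
f 59 60 55
f 43 55 64
f 55 44 65
f 64 65 50
f 55 65 64
f 43 64 76
f 64 50 79
f 76 79 53
f 64 79 76
f 43 76 80
f 76 53 84
f 80 84 54
f 76 84 80
f 44 60 71
f 60 48 74
f 71 74 52
f 60 74 71
f 48 83 61
f 83 54 82
f 61 82 47
f 83 82 61
f 54 84 81
f 84 53 77
f 81 77 45
f 84 77 81
f 53 79 78
f 79 50 66
f 78 66 49
f 79 66 78
f 50 65 70
f 65 44 67
f 70 67 51
f 65 67 70
f 46 72 58
f 72 52 73
f 58 73 47
f 72 73 58
f 46 58 56
f 58 47 57
f 56 57 45
f 58 57 56
f 46 56 63
f 56 45 62
f 63 62 49
f 56 62 63
f 46 63 68
f 63 49 69
f 68 69 51
f 63 69 68
f 46 68 72
f 68 51 75
f 72 75 52
f 68 75 72
f 47 73 61
f 73 52 74
f 61 74 48
f 73 74 61
f 45 57 81
f 57 47 82
f 81 82 54
f 57 82 81
f 49 62 78
f 62 45 77
f 78 77 53
f 62 77 78
f 51 69 70
f 69 49 66
f 70 66 50
f 69 66 70
f 52 75 71
f 75 51 67
f 71 67 44
f 75 67 71
f 86 85 89
f 86 89 87
f 87 89 90
f 87 90 88
f 89 85 91
f 89 91 90
f 90 91 92
f 90 92 88
f 91 85 93
f 91 93 92
f 92 93 94
f 92 94 88
f 93 85 95
f 93 95 94
f 94 95 96
f 94 96 88
f 95 85 97
f 95 97 96
f 96 97 98
f 96 98 88
f 97 85 99
f 97 99 98
f 98 99 100
f 98 100 88
f 99 85 101
f 99 101 100
f 100 101 102
f 100 102 88
f 101 85 103
f 101 103 102
f 102 103 104
f 102 104 88
f 103 85 86
f 103 86 104
f 104 86 87
f 104 87 88



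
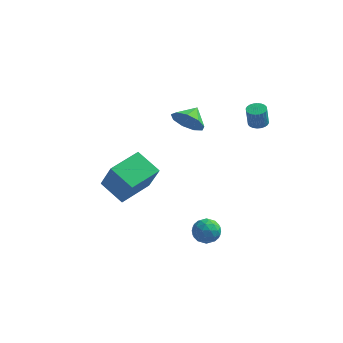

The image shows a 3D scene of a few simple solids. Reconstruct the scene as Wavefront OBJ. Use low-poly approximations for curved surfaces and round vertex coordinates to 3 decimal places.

v 1.29 -2.265 -3.112
v 2.011 -1.924 -3.253
v 1.849 -3.096 -2.267
v 2.57 -2.755 -2.408
v 1.997 -2.342 -2.011
v 1.652 -1.829 -2.534
v 2.208 -3.191 -2.986
v 1.863 -2.678 -3.509
v 2.578 -2.497 -3.175
v 2.448 -1.972 -2.573
v 1.412 -3.048 -2.947
v 1.282 -2.523 -2.345
v 1.602 -2.022 -3.257
v 2.258 -2.998 -2.263
v 1.922 -2.756 -2.03
v 2.345 -2.555 -2.113
v 1.391 -1.966 -2.834
v 1.814 -1.765 -2.917
v 1.806 -2.011 -2.187
v 2.046 -3.255 -2.603
v 2.469 -3.054 -2.686
v 1.515 -2.465 -3.407
v 1.938 -2.264 -3.49
v 2.054 -3.009 -3.333
v 2.359 -2.158 -3.294
v 2.687 -2.646 -2.797
v 2.475 -2.903 -3.137
v 2.272 -2.601 -3.444
v 2.282 -1.849 -2.94
v 2.61 -2.338 -2.443
v 2.274 -2.095 -2.21
v 2.071 -1.793 -2.517
v 2.615 -2.186 -2.894
v 1.25 -2.682 -3.077
v 1.578 -3.171 -2.58
v 1.789 -3.227 -3.003
v 1.586 -2.925 -3.31
v 1.173 -2.374 -2.723
v 1.501 -2.862 -2.226
v 1.588 -2.419 -2.076
v 1.385 -2.117 -2.383
v 1.245 -2.834 -2.626
v 3.545 1.847 2.841
v 4.072 1.692 2.864
v 3.983 1.559 4.002
v 3.455 1.713 3.979
v 4.089 1.905 2.89
v 4 1.771 4.029
v 4.024 2.108 2.909
v 3.935 1.974 4.048
v 3.885 2.272 2.917
v 3.796 2.138 4.056
v 3.695 2.371 2.914
v 3.606 2.237 4.053
v 3.482 2.39 2.9
v 3.392 2.256 4.038
v 3.278 2.327 2.876
v 3.189 2.193 4.015
v 3.115 2.19 2.847
v 3.026 2.056 3.986
v 3.017 2.001 2.818
v 2.928 1.868 3.956
v 3 1.789 2.791
v 2.911 1.655 3.93
v 3.065 1.586 2.772
v 2.976 1.452 3.911
v 3.204 1.422 2.764
v 3.115 1.288 3.903
v 3.394 1.323 2.767
v 3.305 1.189 3.906
v 3.608 1.304 2.782
v 3.518 1.17 3.92
v 3.811 1.367 2.805
v 3.722 1.233 3.944
v 3.974 1.504 2.834
v 3.885 1.37 3.973
v 0.117 0.576 3.163
v 0.791 0.129 3.7
v 0.383 1.544 3.637
v 1.057 0.336 3.128
v 0.883 0.655 2.573
v 0.351 0.937 2.294
v -0.29 1.05 2.422
v -0.741 0.941 2.896
v -0.79 0.662 3.496
v -0.414 0.342 3.94
v 0.21 0.131 4.02
v -4.536 0.289 -2.474
v -3.783 -0.317 -0.655
v -3.566 2.096 -2.273
v -2.813 1.489 -0.454
v -3.187 -0.349 -3.246
v -2.434 -0.956 -1.427
v -2.217 1.457 -3.045
v -1.464 0.851 -1.226
f 1 38 17
f 38 12 41
f 17 41 6
f 38 41 17
f 1 17 13
f 17 6 18
f 13 18 2
f 17 18 13
f 1 13 22
f 13 2 23
f 22 23 8
f 13 23 22
f 1 22 34
f 22 8 37
f 34 37 11
f 22 37 34
f 1 34 38
f 34 11 42
f 38 42 12
f 34 42 38
f 2 18 29
f 18 6 32
f 29 32 10
f 18 32 29
f 6 41 19
f 41 12 40
f 19 40 5
f 41 40 19
f 12 42 39
f 42 11 35
f 39 35 3
f 42 35 39
f 11 37 36
f 37 8 24
f 36 24 7
f 37 24 36
f 8 23 28
f 23 2 25
f 28 25 9
f 23 25 28
f 4 30 16
f 30 10 31
f 16 31 5
f 30 31 16
f 4 16 14
f 16 5 15
f 14 15 3
f 16 15 14
f 4 14 21
f 14 3 20
f 21 20 7
f 14 20 21
f 4 21 26
f 21 7 27
f 26 27 9
f 21 27 26
f 4 26 30
f 26 9 33
f 30 33 10
f 26 33 30
f 5 31 19
f 31 10 32
f 19 32 6
f 31 32 19
f 3 15 39
f 15 5 40
f 39 40 12
f 15 40 39
f 7 20 36
f 20 3 35
f 36 35 11
f 20 35 36
f 9 27 28
f 27 7 24
f 28 24 8
f 27 24 28
f 10 33 29
f 33 9 25
f 29 25 2
f 33 25 29
f 44 43 47
f 44 47 45
f 45 47 48
f 45 48 46
f 47 43 49
f 47 49 48
f 48 49 50
f 48 50 46
f 49 43 51
f 49 51 50
f 50 51 52
f 50 52 46
f 51 43 53
f 51 53 52
f 52 53 54
f 52 54 46
f 53 43 55
f 53 55 54
f 54 55 56
f 54 56 46
f 55 43 57
f 55 57 56
f 56 57 58
f 56 58 46
f 57 43 59
f 57 59 58
f 58 59 60
f 58 60 46
f 59 43 61
f 59 61 60
f 60 61 62
f 60 62 46
f 61 43 63
f 61 63 62
f 62 63 64
f 62 64 46
f 63 43 65
f 63 65 64
f 64 65 66
f 64 66 46
f 65 43 67
f 65 67 66
f 66 67 68
f 66 68 46
f 67 43 69
f 67 69 68
f 68 69 70
f 68 70 46
f 69 43 71
f 69 71 70
f 70 71 72
f 70 72 46
f 71 43 73
f 71 73 72
f 72 73 74
f 72 74 46
f 73 43 75
f 73 75 74
f 74 75 76
f 74 76 46
f 75 43 44
f 75 44 76
f 76 44 45
f 76 45 46
f 78 77 80
f 78 80 79
f 80 77 81
f 80 81 79
f 81 77 82
f 81 82 79
f 82 77 83
f 82 83 79
f 83 77 84
f 83 84 79
f 84 77 85
f 84 85 79
f 85 77 86
f 85 86 79
f 86 77 87
f 86 87 79
f 87 77 78
f 87 78 79
f 89 91 88
f 92 89 88
f 88 91 90
f 90 92 88
f 89 95 91
f 93 89 92
f 93 95 89
f 91 95 90
f 94 92 90
f 90 95 94
f 94 93 92
f 95 93 94



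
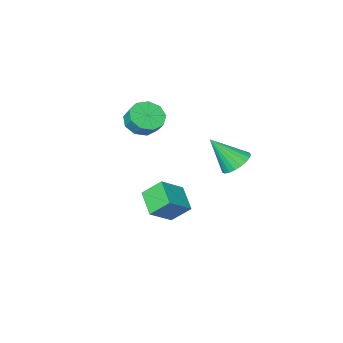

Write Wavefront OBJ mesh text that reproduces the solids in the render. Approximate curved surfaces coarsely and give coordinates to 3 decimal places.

v -1.176 0.764 -1.955
v -1.518 -0.72 -1.155
v -1.981 1.497 -0.937
v -2.323 0.013 -0.138
v 0.263 0.967 -0.962
v -0.079 -0.517 -0.163
v -0.542 1.7 0.055
v -0.884 0.216 0.855
v -3.666 3.264 2.979
v -2.911 3.108 2.392
v -2.554 2.396 4.641
v -2.832 3.478 2.532
v -2.898 3.811 2.751
v -3.097 4.049 3.008
v -3.394 4.152 3.261
v -3.738 4.101 3.465
v -4.07 3.906 3.585
v -4.332 3.599 3.6
v -4.479 3.235 3.508
v -4.485 2.876 3.325
v -4.35 2.584 3.082
v -4.097 2.41 2.821
v -3.769 2.383 2.587
v -3.423 2.509 2.422
v -3.12 2.765 2.352
v -2.074 -4.1 3.171
v -1.314 -3.54 2.646
v -1.306 -2.82 3.424
v -2.066 -3.38 3.949
v -1.985 -3.31 2.44
v -1.978 -2.59 3.218
v -2.698 -3.45 2.576
v -2.69 -2.73 3.354
v -3.119 -3.893 2.991
v -3.111 -3.174 3.769
v -3.05 -4.434 3.49
v -3.042 -3.714 4.268
v -2.525 -4.818 3.84
v -2.517 -4.098 4.618
v -1.789 -4.866 3.877
v -1.781 -4.146 4.655
v -1.186 -4.556 3.583
v -1.178 -3.836 4.362
v -0.999 -4.032 3.097
v -0.991 -3.312 3.876
f 2 4 1
f 5 2 1
f 1 4 3
f 3 5 1
f 2 8 4
f 6 2 5
f 6 8 2
f 4 8 3
f 7 5 3
f 3 8 7
f 7 6 5
f 8 6 7
f 10 9 12
f 10 12 11
f 12 9 13
f 12 13 11
f 13 9 14
f 13 14 11
f 14 9 15
f 14 15 11
f 15 9 16
f 15 16 11
f 16 9 17
f 16 17 11
f 17 9 18
f 17 18 11
f 18 9 19
f 18 19 11
f 19 9 20
f 19 20 11
f 20 9 21
f 20 21 11
f 21 9 22
f 21 22 11
f 22 9 23
f 22 23 11
f 23 9 24
f 23 24 11
f 24 9 25
f 24 25 11
f 25 9 10
f 25 10 11
f 27 26 30
f 27 30 28
f 28 30 31
f 28 31 29
f 30 26 32
f 30 32 31
f 31 32 33
f 31 33 29
f 32 26 34
f 32 34 33
f 33 34 35
f 33 35 29
f 34 26 36
f 34 36 35
f 35 36 37
f 35 37 29
f 36 26 38
f 36 38 37
f 37 38 39
f 37 39 29
f 38 26 40
f 38 40 39
f 39 40 41
f 39 41 29
f 40 26 42
f 40 42 41
f 41 42 43
f 41 43 29
f 42 26 44
f 42 44 43
f 43 44 45
f 43 45 29
f 44 26 27
f 44 27 45
f 45 27 28
f 45 28 29



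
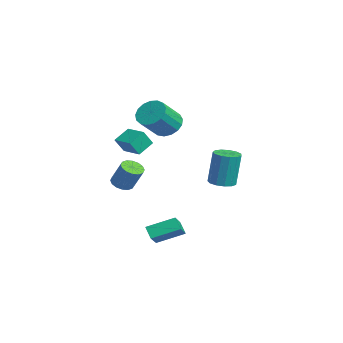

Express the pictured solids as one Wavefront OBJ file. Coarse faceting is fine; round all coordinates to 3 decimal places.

v 1.207 -2.798 3.205
v 0.78 -1.975 3.778
v 1.059 -2.275 2.343
v 0.632 -1.452 2.915
v 2.388 -2.268 3.325
v 1.961 -1.445 3.897
v 2.24 -1.745 2.462
v 1.813 -0.922 3.035
v -3.181 -1.394 -1.669
v -2.55 -1.536 -1.911
v -1.929 -1.087 -0.553
v -2.559 -0.946 -0.311
v -2.608 -1.194 -1.998
v -1.986 -0.746 -0.639
v -2.819 -0.906 -1.996
v -2.197 -0.457 -0.638
v -3.127 -0.749 -1.907
v -2.505 -0.3 -0.549
v -3.45 -0.765 -1.754
v -2.828 -0.316 -0.396
v -3.7 -0.949 -1.579
v -3.078 -0.5 -0.22
v -3.811 -1.253 -1.427
v -3.19 -0.804 -0.069
v -3.754 -1.594 -1.341
v -3.132 -1.146 0.018
v -3.543 -1.883 -1.342
v -2.921 -1.434 0.016
v -3.235 -2.04 -1.431
v -2.613 -1.591 -0.073
v -2.912 -2.024 -1.584
v -2.29 -1.575 -0.226
v -2.662 -1.84 -1.76
v -2.04 -1.391 -0.401
v -0.212 3.39 -0.986
v 0.383 2.89 -0.92
v 0.387 3.17 1.191
v -0.208 3.67 1.126
v 0.561 3.288 -0.973
v 0.565 3.568 1.138
v 0.494 3.718 -1.031
v 0.498 3.999 1.081
v 0.203 4.045 -1.073
v 0.206 4.325 1.038
v -0.22 4.163 -1.088
v -0.217 4.443 1.023
v -0.641 4.036 -1.071
v -0.637 4.316 1.041
v -0.925 3.704 -1.026
v -0.921 3.984 1.085
v -0.983 3.272 -0.969
v -0.979 3.552 1.143
v -0.796 2.877 -0.917
v -0.792 3.158 1.195
v -0.423 2.646 -0.887
v -0.42 2.926 1.225
v 0.016 2.65 -0.888
v 0.02 2.931 1.224
v 1.667 -1.024 -3.38
v 2.741 -1.574 -2.541
v 1.951 0.487 -2.754
v 3.025 -0.064 -1.915
v 2.215 -0.876 -3.985
v 3.289 -1.427 -3.146
v 2.499 0.634 -3.359
v 3.573 0.084 -2.52
v -1.833 0.812 2.985
v -0.984 1.155 2.776
v -0.237 0.031 3.967
v -1.087 -0.312 4.175
v -1.126 1.418 3.113
v -0.379 0.293 4.303
v -1.43 1.541 3.42
v -0.683 0.417 4.611
v -1.827 1.498 3.628
v -1.08 0.373 4.819
v -2.225 1.297 3.688
v -1.478 0.173 4.879
v -2.534 0.985 3.587
v -1.787 -0.139 4.778
v -2.682 0.634 3.348
v -1.935 -0.49 4.539
v -2.635 0.323 3.026
v -1.888 -0.801 4.217
v -2.405 0.125 2.694
v -1.658 -0.999 3.885
v -2.044 0.084 2.429
v -1.297 -1.041 3.62
v -1.635 0.209 2.291
v -0.888 -0.915 3.482
v -1.271 0.473 2.312
v -0.524 -0.651 3.503
v -1.036 0.815 2.487
v -0.289 -0.31 3.678
f 2 4 1
f 5 2 1
f 1 4 3
f 3 5 1
f 2 8 4
f 6 2 5
f 6 8 2
f 4 8 3
f 7 5 3
f 3 8 7
f 7 6 5
f 8 6 7
f 10 9 13
f 10 13 11
f 11 13 14
f 11 14 12
f 13 9 15
f 13 15 14
f 14 15 16
f 14 16 12
f 15 9 17
f 15 17 16
f 16 17 18
f 16 18 12
f 17 9 19
f 17 19 18
f 18 19 20
f 18 20 12
f 19 9 21
f 19 21 20
f 20 21 22
f 20 22 12
f 21 9 23
f 21 23 22
f 22 23 24
f 22 24 12
f 23 9 25
f 23 25 24
f 24 25 26
f 24 26 12
f 25 9 27
f 25 27 26
f 26 27 28
f 26 28 12
f 27 9 29
f 27 29 28
f 28 29 30
f 28 30 12
f 29 9 31
f 29 31 30
f 30 31 32
f 30 32 12
f 31 9 33
f 31 33 32
f 32 33 34
f 32 34 12
f 33 9 10
f 33 10 34
f 34 10 11
f 34 11 12
f 36 35 39
f 36 39 37
f 37 39 40
f 37 40 38
f 39 35 41
f 39 41 40
f 40 41 42
f 40 42 38
f 41 35 43
f 41 43 42
f 42 43 44
f 42 44 38
f 43 35 45
f 43 45 44
f 44 45 46
f 44 46 38
f 45 35 47
f 45 47 46
f 46 47 48
f 46 48 38
f 47 35 49
f 47 49 48
f 48 49 50
f 48 50 38
f 49 35 51
f 49 51 50
f 50 51 52
f 50 52 38
f 51 35 53
f 51 53 52
f 52 53 54
f 52 54 38
f 53 35 55
f 53 55 54
f 54 55 56
f 54 56 38
f 55 35 57
f 55 57 56
f 56 57 58
f 56 58 38
f 57 35 36
f 57 36 58
f 58 36 37
f 58 37 38
f 60 62 59
f 63 60 59
f 59 62 61
f 61 63 59
f 60 66 62
f 64 60 63
f 64 66 60
f 62 66 61
f 65 63 61
f 61 66 65
f 65 64 63
f 66 64 65
f 68 67 71
f 68 71 69
f 69 71 72
f 69 72 70
f 71 67 73
f 71 73 72
f 72 73 74
f 72 74 70
f 73 67 75
f 73 75 74
f 74 75 76
f 74 76 70
f 75 67 77
f 75 77 76
f 76 77 78
f 76 78 70
f 77 67 79
f 77 79 78
f 78 79 80
f 78 80 70
f 79 67 81
f 79 81 80
f 80 81 82
f 80 82 70
f 81 67 83
f 81 83 82
f 82 83 84
f 82 84 70
f 83 67 85
f 83 85 84
f 84 85 86
f 84 86 70
f 85 67 87
f 85 87 86
f 86 87 88
f 86 88 70
f 87 67 89
f 87 89 88
f 88 89 90
f 88 90 70
f 89 67 91
f 89 91 90
f 90 91 92
f 90 92 70
f 91 67 93
f 91 93 92
f 92 93 94
f 92 94 70
f 93 67 68
f 93 68 94
f 94 68 69
f 94 69 70



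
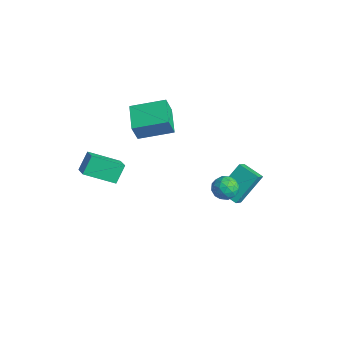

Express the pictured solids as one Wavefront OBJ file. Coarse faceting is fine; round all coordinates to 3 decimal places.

v 2.428 1.15 -0.339
v 3.043 1.649 -0.168
v 3.277 0.251 -0.772
v 3.892 0.75 -0.601
v 3.461 0.418 -0.001
v 2.936 0.974 0.266
v 3.384 0.926 -1.206
v 2.859 1.482 -0.939
v 3.634 1.51 -0.704
v 3.681 1.196 0.041
v 2.639 0.704 -0.981
v 2.686 0.39 -0.236
v 2.661 1.478 -0.215
v 3.659 0.422 -0.725
v 3.405 0.227 -0.372
v 3.767 0.52 -0.271
v 2.598 1.082 0.04
v 2.959 1.374 0.14
v 3.205 0.651 0.238
v 3.361 0.526 -1.08
v 3.722 0.818 -0.98
v 2.553 1.38 -0.669
v 2.915 1.673 -0.568
v 3.115 1.249 -1.178
v 3.37 1.69 -0.43
v 3.869 1.161 -0.684
v 3.57 1.265 -1.04
v 3.262 1.592 -0.883
v 3.397 1.505 0.008
v 3.896 0.977 -0.247
v 3.643 0.782 0.106
v 3.335 1.108 0.263
v 3.745 1.424 -0.307
v 2.424 0.923 -0.693
v 2.923 0.395 -0.948
v 2.985 0.792 -1.203
v 2.677 1.118 -1.046
v 2.451 0.739 -0.256
v 2.95 0.21 -0.51
v 3.058 0.308 -0.057
v 2.75 0.635 0.1
v 2.575 0.476 -0.633
v 0.325 2.392 -3.679
v 0.762 1.819 -3.107
v 0.184 3.854 -2.109
v 0.621 3.281 -1.537
v 1.519 2.919 -4.063
v 1.956 2.346 -3.491
v 1.378 4.381 -2.493
v 1.815 3.808 -1.921
v -4.404 -0.585 0.404
v -4.236 -1.036 1.622
v -3.475 1.23 0.947
v -3.306 0.779 2.165
v -2.814 -1.259 -0.065
v -2.645 -1.71 1.153
v -1.884 0.556 0.478
v -1.716 0.105 1.696
v -2.678 -2.984 -2.817
v -3.425 -4.641 -1.869
v -3.017 -2.249 -1.8
v -3.763 -3.906 -0.851
v -1.757 -3.154 -2.389
v -2.503 -4.811 -1.44
v -2.095 -2.419 -1.371
v -2.842 -4.076 -0.423
f 1 38 17
f 38 12 41
f 17 41 6
f 38 41 17
f 1 17 13
f 17 6 18
f 13 18 2
f 17 18 13
f 1 13 22
f 13 2 23
f 22 23 8
f 13 23 22
f 1 22 34
f 22 8 37
f 34 37 11
f 22 37 34
f 1 34 38
f 34 11 42
f 38 42 12
f 34 42 38
f 2 18 29
f 18 6 32
f 29 32 10
f 18 32 29
f 6 41 19
f 41 12 40
f 19 40 5
f 41 40 19
f 12 42 39
f 42 11 35
f 39 35 3
f 42 35 39
f 11 37 36
f 37 8 24
f 36 24 7
f 37 24 36
f 8 23 28
f 23 2 25
f 28 25 9
f 23 25 28
f 4 30 16
f 30 10 31
f 16 31 5
f 30 31 16
f 4 16 14
f 16 5 15
f 14 15 3
f 16 15 14
f 4 14 21
f 14 3 20
f 21 20 7
f 14 20 21
f 4 21 26
f 21 7 27
f 26 27 9
f 21 27 26
f 4 26 30
f 26 9 33
f 30 33 10
f 26 33 30
f 5 31 19
f 31 10 32
f 19 32 6
f 31 32 19
f 3 15 39
f 15 5 40
f 39 40 12
f 15 40 39
f 7 20 36
f 20 3 35
f 36 35 11
f 20 35 36
f 9 27 28
f 27 7 24
f 28 24 8
f 27 24 28
f 10 33 29
f 33 9 25
f 29 25 2
f 33 25 29
f 44 46 43
f 47 44 43
f 43 46 45
f 45 47 43
f 44 50 46
f 48 44 47
f 48 50 44
f 46 50 45
f 49 47 45
f 45 50 49
f 49 48 47
f 50 48 49
f 52 54 51
f 55 52 51
f 51 54 53
f 53 55 51
f 52 58 54
f 56 52 55
f 56 58 52
f 54 58 53
f 57 55 53
f 53 58 57
f 57 56 55
f 58 56 57
f 60 62 59
f 63 60 59
f 59 62 61
f 61 63 59
f 60 66 62
f 64 60 63
f 64 66 60
f 62 66 61
f 65 63 61
f 61 66 65
f 65 64 63
f 66 64 65



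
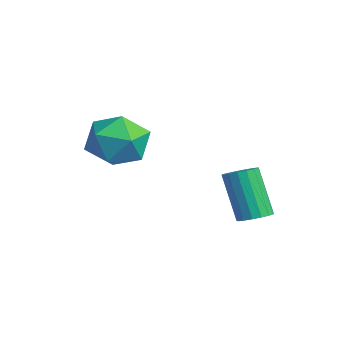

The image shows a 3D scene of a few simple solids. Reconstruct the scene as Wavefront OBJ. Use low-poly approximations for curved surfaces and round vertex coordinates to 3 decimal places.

v 4.196 0.607 -1.954
v 4.716 0.61 -1.719
v 3.983 0.377 -0.092
v 3.464 0.373 -0.326
v 4.641 0.872 -1.715
v 3.908 0.639 -0.088
v 4.464 1.074 -1.766
v 3.731 0.841 -0.139
v 4.226 1.168 -1.86
v 3.493 0.935 -0.233
v 3.981 1.134 -1.975
v 3.248 0.901 -0.348
v 3.785 0.979 -2.086
v 3.052 0.746 -0.458
v 3.684 0.738 -2.166
v 2.951 0.505 -0.538
v 3.7 0.468 -2.197
v 2.967 0.235 -0.57
v 3.83 0.229 -2.173
v 3.097 -0.004 -0.545
v 4.044 0.077 -2.098
v 3.311 -0.156 -0.471
v 4.293 0.046 -1.991
v 3.56 -0.187 -0.363
v 4.519 0.143 -1.875
v 3.786 -0.09 -0.247
v 4.672 0.347 -1.777
v 3.939 0.114 -0.149
v 0.226 -1.82 -0.332
v 0.91 -1.643 0.543
v 0.45 -3.617 -0.143
v 1.134 -3.44 0.732
v 0.035 -3.215 0.822
v -0.103 -2.105 0.705
v 1.463 -3.155 -0.305
v 1.325 -2.045 -0.422
v 1.674 -2.468 0.56
v 0.792 -2.505 1.257
v 0.568 -2.755 -0.857
v -0.314 -2.792 -0.16
f 2 1 5
f 2 5 3
f 3 5 6
f 3 6 4
f 5 1 7
f 5 7 6
f 6 7 8
f 6 8 4
f 7 1 9
f 7 9 8
f 8 9 10
f 8 10 4
f 9 1 11
f 9 11 10
f 10 11 12
f 10 12 4
f 11 1 13
f 11 13 12
f 12 13 14
f 12 14 4
f 13 1 15
f 13 15 14
f 14 15 16
f 14 16 4
f 15 1 17
f 15 17 16
f 16 17 18
f 16 18 4
f 17 1 19
f 17 19 18
f 18 19 20
f 18 20 4
f 19 1 21
f 19 21 20
f 20 21 22
f 20 22 4
f 21 1 23
f 21 23 22
f 22 23 24
f 22 24 4
f 23 1 25
f 23 25 24
f 24 25 26
f 24 26 4
f 25 1 27
f 25 27 26
f 26 27 28
f 26 28 4
f 27 1 2
f 27 2 28
f 28 2 3
f 28 3 4
f 29 40 34
f 29 34 30
f 29 30 36
f 29 36 39
f 29 39 40
f 30 34 38
f 34 40 33
f 40 39 31
f 39 36 35
f 36 30 37
f 32 38 33
f 32 33 31
f 32 31 35
f 32 35 37
f 32 37 38
f 33 38 34
f 31 33 40
f 35 31 39
f 37 35 36
f 38 37 30



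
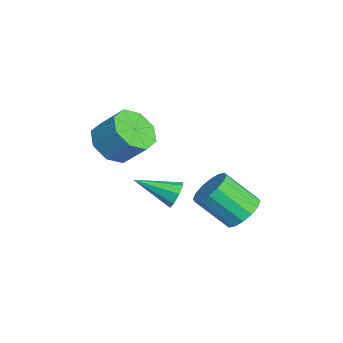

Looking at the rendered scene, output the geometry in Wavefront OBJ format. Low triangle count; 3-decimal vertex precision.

v -1.444 -2.738 1.242
v -0.489 -3.031 1.034
v -0.022 -2.216 2.031
v -0.976 -1.922 2.238
v -0.705 -2.404 0.622
v -0.238 -1.588 1.619
v -1.354 -1.972 0.573
v -0.887 -1.157 1.57
v -2.055 -1.989 0.916
v -1.588 -1.174 1.913
v -2.398 -2.444 1.449
v -1.931 -1.629 2.446
v -2.182 -3.072 1.861
v -1.715 -2.256 2.858
v -1.533 -3.503 1.91
v -1.066 -2.688 2.907
v -0.832 -3.486 1.567
v -0.365 -2.671 2.564
v -2.023 -0.271 -2.326
v -1.648 -0.563 -2.754
v -2.477 -1.869 -1.634
v -1.409 -0.452 -2.341
v -1.53 -0.235 -1.919
v -1.939 -0.039 -1.735
v -2.397 0.021 -1.897
v -2.636 -0.089 -2.31
v -2.516 -0.306 -2.732
v -2.106 -0.503 -2.916
v -0.777 2.107 -2.643
v 0.076 1.954 -2.49
v -0.37 0.72 -1.243
v -1.223 0.873 -1.397
v -0.038 2.287 -2.201
v -0.484 1.053 -0.954
v -0.349 2.572 -2.031
v -0.795 1.338 -0.784
v -0.776 2.732 -2.024
v -1.222 1.498 -0.777
v -1.202 2.725 -2.184
v -1.648 1.491 -0.937
v -1.515 2.552 -2.467
v -1.961 1.319 -1.22
v -1.63 2.26 -2.797
v -2.076 1.026 -1.55
v -1.516 1.927 -3.086
v -1.962 0.693 -1.839
v -1.205 1.642 -3.256
v -1.651 0.408 -2.009
v -0.778 1.482 -3.263
v -1.224 0.248 -2.016
v -0.352 1.489 -3.103
v -0.798 0.255 -1.856
v -0.039 1.661 -2.82
v -0.485 0.428 -1.573
f 2 1 5
f 2 5 3
f 3 5 6
f 3 6 4
f 5 1 7
f 5 7 6
f 6 7 8
f 6 8 4
f 7 1 9
f 7 9 8
f 8 9 10
f 8 10 4
f 9 1 11
f 9 11 10
f 10 11 12
f 10 12 4
f 11 1 13
f 11 13 12
f 12 13 14
f 12 14 4
f 13 1 15
f 13 15 14
f 14 15 16
f 14 16 4
f 15 1 17
f 15 17 16
f 16 17 18
f 16 18 4
f 17 1 2
f 17 2 18
f 18 2 3
f 18 3 4
f 20 19 22
f 20 22 21
f 22 19 23
f 22 23 21
f 23 19 24
f 23 24 21
f 24 19 25
f 24 25 21
f 25 19 26
f 25 26 21
f 26 19 27
f 26 27 21
f 27 19 28
f 27 28 21
f 28 19 20
f 28 20 21
f 30 29 33
f 30 33 31
f 31 33 34
f 31 34 32
f 33 29 35
f 33 35 34
f 34 35 36
f 34 36 32
f 35 29 37
f 35 37 36
f 36 37 38
f 36 38 32
f 37 29 39
f 37 39 38
f 38 39 40
f 38 40 32
f 39 29 41
f 39 41 40
f 40 41 42
f 40 42 32
f 41 29 43
f 41 43 42
f 42 43 44
f 42 44 32
f 43 29 45
f 43 45 44
f 44 45 46
f 44 46 32
f 45 29 47
f 45 47 46
f 46 47 48
f 46 48 32
f 47 29 49
f 47 49 48
f 48 49 50
f 48 50 32
f 49 29 51
f 49 51 50
f 50 51 52
f 50 52 32
f 51 29 53
f 51 53 52
f 52 53 54
f 52 54 32
f 53 29 30
f 53 30 54
f 54 30 31
f 54 31 32



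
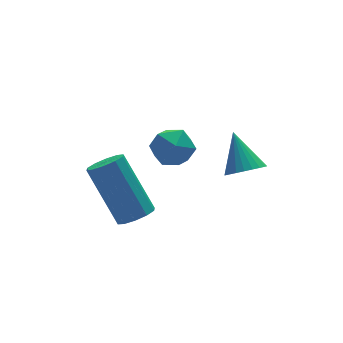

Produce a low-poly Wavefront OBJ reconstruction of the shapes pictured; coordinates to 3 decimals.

v -2.301 -1.903 -2.386
v -1.746 -1.893 -2.254
v -2.145 -0.768 -0.662
v -2.699 -0.777 -0.794
v -1.813 -1.619 -2.465
v -2.211 -0.493 -0.872
v -2.065 -1.453 -2.645
v -2.464 -0.327 -1.053
v -2.408 -1.458 -2.727
v -2.807 -0.333 -1.135
v -2.71 -1.634 -2.678
v -3.108 -0.509 -1.086
v -2.855 -1.912 -2.518
v -3.254 -0.787 -0.926
v -2.789 -2.187 -2.308
v -3.187 -1.061 -0.715
v -2.536 -2.353 -2.127
v -2.935 -1.227 -0.535
v -2.193 -2.347 -2.045
v -2.592 -1.222 -0.453
v -1.892 -2.171 -2.094
v -2.29 -1.046 -0.502
v -1.717 -1.521 0.097
v -1.122 -1.365 0.439
v -1.358 -2.595 -0.039
v -0.763 -2.439 0.303
v -1.375 -2.456 0.651
v -1.597 -1.793 0.735
v -0.883 -2.167 -0.335
v -1.105 -1.504 -0.251
v -0.606 -1.764 0.172
v -0.91 -1.943 0.782
v -1.57 -2.017 -0.382
v -1.874 -2.196 0.228
v 0.709 -2.514 -1.097
v 1.307 -2.561 -1.092
v 0.771 -1.626 -0.123
v 1.277 -2.389 -1.247
v 1.159 -2.235 -1.38
v 0.974 -2.124 -1.469
v 0.748 -2.073 -1.502
v 0.516 -2.088 -1.473
v 0.314 -2.168 -1.387
v 0.171 -2.301 -1.257
v 0.111 -2.467 -1.103
v 0.142 -2.639 -0.948
v 0.259 -2.793 -0.815
v 0.445 -2.904 -0.726
v 0.671 -2.955 -0.693
v 0.902 -2.94 -0.722
v 1.105 -2.86 -0.807
v 1.247 -2.727 -0.938
f 2 1 5
f 2 5 3
f 3 5 6
f 3 6 4
f 5 1 7
f 5 7 6
f 6 7 8
f 6 8 4
f 7 1 9
f 7 9 8
f 8 9 10
f 8 10 4
f 9 1 11
f 9 11 10
f 10 11 12
f 10 12 4
f 11 1 13
f 11 13 12
f 12 13 14
f 12 14 4
f 13 1 15
f 13 15 14
f 14 15 16
f 14 16 4
f 15 1 17
f 15 17 16
f 16 17 18
f 16 18 4
f 17 1 19
f 17 19 18
f 18 19 20
f 18 20 4
f 19 1 21
f 19 21 20
f 20 21 22
f 20 22 4
f 21 1 2
f 21 2 22
f 22 2 3
f 22 3 4
f 23 34 28
f 23 28 24
f 23 24 30
f 23 30 33
f 23 33 34
f 24 28 32
f 28 34 27
f 34 33 25
f 33 30 29
f 30 24 31
f 26 32 27
f 26 27 25
f 26 25 29
f 26 29 31
f 26 31 32
f 27 32 28
f 25 27 34
f 29 25 33
f 31 29 30
f 32 31 24
f 36 35 38
f 36 38 37
f 38 35 39
f 38 39 37
f 39 35 40
f 39 40 37
f 40 35 41
f 40 41 37
f 41 35 42
f 41 42 37
f 42 35 43
f 42 43 37
f 43 35 44
f 43 44 37
f 44 35 45
f 44 45 37
f 45 35 46
f 45 46 37
f 46 35 47
f 46 47 37
f 47 35 48
f 47 48 37
f 48 35 49
f 48 49 37
f 49 35 50
f 49 50 37
f 50 35 51
f 50 51 37
f 51 35 52
f 51 52 37
f 52 35 36
f 52 36 37



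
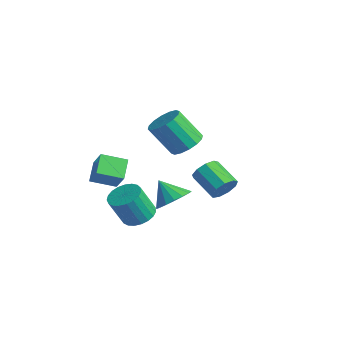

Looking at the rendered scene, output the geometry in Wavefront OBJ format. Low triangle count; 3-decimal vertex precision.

v -4.529 -2.301 0.91
v -3.594 -2.403 2.027
v -3.842 -1.087 0.445
v -2.907 -1.189 1.562
v -3.713 -3.051 0.158
v -2.778 -3.153 1.275
v -3.026 -1.837 -0.307
v -2.091 -1.939 0.81
v -0.281 -2.189 -0.834
v 0.579 -1.878 -0.614
v 0.44 -2.661 1.034
v -0.419 -2.971 0.814
v 0.352 -1.583 -0.493
v 0.214 -2.366 1.155
v 0.016 -1.393 -0.431
v -0.122 -2.176 1.217
v -0.371 -1.341 -0.439
v -0.509 -2.123 1.209
v -0.743 -1.435 -0.515
v -0.881 -2.217 1.133
v -1.034 -1.659 -0.646
v -1.173 -2.442 1.002
v -1.196 -1.975 -0.81
v -1.334 -2.758 0.839
v -1.199 -2.328 -0.978
v -1.338 -3.111 0.671
v -1.044 -2.657 -1.121
v -1.182 -3.44 0.528
v -0.756 -2.905 -1.214
v -0.895 -3.688 0.434
v -0.387 -3.029 -1.242
v -0.525 -3.812 0.406
v 0.001 -3.008 -1.199
v -0.137 -3.79 0.449
v 0.34 -2.845 -1.094
v 0.202 -3.627 0.555
v 0.572 -2.568 -0.943
v 0.434 -3.351 0.706
v 0.657 -2.226 -0.773
v 0.518 -3.009 0.875
v -0.622 0.911 3.139
v 0.252 0.934 3.58
v -0.563 0.052 5.242
v -1.438 0.029 4.801
v 0.031 1.373 3.705
v -0.784 0.491 5.366
v -0.365 1.688 3.678
v -1.18 0.806 5.339
v -0.831 1.795 3.506
v -1.646 0.914 5.168
v -1.24 1.665 3.237
v -2.055 0.784 4.898
v -1.484 1.333 2.941
v -2.299 0.452 4.602
v -1.497 0.888 2.698
v -2.312 0.006 4.36
v -1.276 0.449 2.574
v -2.091 -0.433 4.235
v -0.88 0.134 2.601
v -1.695 -0.748 4.262
v -0.414 0.026 2.772
v -1.229 -0.855 4.434
v -0.005 0.156 3.042
v -0.82 -0.725 4.703
v 0.239 0.488 3.338
v -0.576 -0.393 4.999
v 3.15 -2.326 2.078
v 3.905 -2.768 2.583
v 2.27 -2.634 3.122
v 3.92 -2.308 2.732
v 3.758 -1.852 2.731
v 3.458 -1.505 2.58
v 3.087 -1.346 2.314
v 2.73 -1.411 1.994
v 2.47 -1.686 1.694
v 2.365 -2.107 1.481
v 2.441 -2.579 1.405
v 2.678 -2.992 1.483
v 3.024 -3.253 1.698
v 3.399 -3.301 1.999
v 3.717 -3.126 2.319
v -0.366 3.074 -0.765
v -0.037 3.398 -0.051
v -1.565 3.209 0.738
v -1.894 2.886 0.025
v -0.259 3.824 -0.378
v -1.787 3.635 0.411
v -0.531 3.899 -0.887
v -2.059 3.71 -0.098
v -0.726 3.588 -1.338
v -2.254 3.4 -0.549
v -0.752 3.037 -1.521
v -2.28 2.848 -0.732
v -0.598 2.503 -1.35
v -2.126 2.314 -0.561
v -0.335 2.237 -0.905
v -1.863 2.048 -0.116
v -0.087 2.362 -0.394
v -1.615 2.173 0.395
v 0.031 2.821 -0.057
v -1.497 2.632 0.732
f 2 4 1
f 5 2 1
f 1 4 3
f 3 5 1
f 2 8 4
f 6 2 5
f 6 8 2
f 4 8 3
f 7 5 3
f 3 8 7
f 7 6 5
f 8 6 7
f 10 9 13
f 10 13 11
f 11 13 14
f 11 14 12
f 13 9 15
f 13 15 14
f 14 15 16
f 14 16 12
f 15 9 17
f 15 17 16
f 16 17 18
f 16 18 12
f 17 9 19
f 17 19 18
f 18 19 20
f 18 20 12
f 19 9 21
f 19 21 20
f 20 21 22
f 20 22 12
f 21 9 23
f 21 23 22
f 22 23 24
f 22 24 12
f 23 9 25
f 23 25 24
f 24 25 26
f 24 26 12
f 25 9 27
f 25 27 26
f 26 27 28
f 26 28 12
f 27 9 29
f 27 29 28
f 28 29 30
f 28 30 12
f 29 9 31
f 29 31 30
f 30 31 32
f 30 32 12
f 31 9 33
f 31 33 32
f 32 33 34
f 32 34 12
f 33 9 35
f 33 35 34
f 34 35 36
f 34 36 12
f 35 9 37
f 35 37 36
f 36 37 38
f 36 38 12
f 37 9 39
f 37 39 38
f 38 39 40
f 38 40 12
f 39 9 10
f 39 10 40
f 40 10 11
f 40 11 12
f 42 41 45
f 42 45 43
f 43 45 46
f 43 46 44
f 45 41 47
f 45 47 46
f 46 47 48
f 46 48 44
f 47 41 49
f 47 49 48
f 48 49 50
f 48 50 44
f 49 41 51
f 49 51 50
f 50 51 52
f 50 52 44
f 51 41 53
f 51 53 52
f 52 53 54
f 52 54 44
f 53 41 55
f 53 55 54
f 54 55 56
f 54 56 44
f 55 41 57
f 55 57 56
f 56 57 58
f 56 58 44
f 57 41 59
f 57 59 58
f 58 59 60
f 58 60 44
f 59 41 61
f 59 61 60
f 60 61 62
f 60 62 44
f 61 41 63
f 61 63 62
f 62 63 64
f 62 64 44
f 63 41 65
f 63 65 64
f 64 65 66
f 64 66 44
f 65 41 42
f 65 42 66
f 66 42 43
f 66 43 44
f 68 67 70
f 68 70 69
f 70 67 71
f 70 71 69
f 71 67 72
f 71 72 69
f 72 67 73
f 72 73 69
f 73 67 74
f 73 74 69
f 74 67 75
f 74 75 69
f 75 67 76
f 75 76 69
f 76 67 77
f 76 77 69
f 77 67 78
f 77 78 69
f 78 67 79
f 78 79 69
f 79 67 80
f 79 80 69
f 80 67 81
f 80 81 69
f 81 67 68
f 81 68 69
f 83 82 86
f 83 86 84
f 84 86 87
f 84 87 85
f 86 82 88
f 86 88 87
f 87 88 89
f 87 89 85
f 88 82 90
f 88 90 89
f 89 90 91
f 89 91 85
f 90 82 92
f 90 92 91
f 91 92 93
f 91 93 85
f 92 82 94
f 92 94 93
f 93 94 95
f 93 95 85
f 94 82 96
f 94 96 95
f 95 96 97
f 95 97 85
f 96 82 98
f 96 98 97
f 97 98 99
f 97 99 85
f 98 82 100
f 98 100 99
f 99 100 101
f 99 101 85
f 100 82 83
f 100 83 101
f 101 83 84
f 101 84 85

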